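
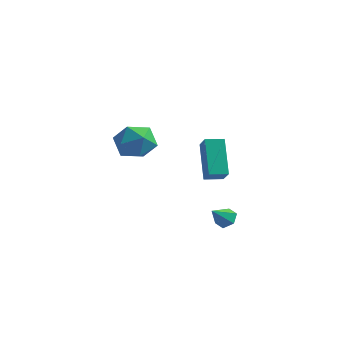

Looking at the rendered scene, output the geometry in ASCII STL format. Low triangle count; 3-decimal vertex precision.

solid 
facet normal -0.568 0.818 -0.090
outer loop
vertex -2.233 4.124 1.184
vertex -3.04 3.523 0.812
vertex -2.948 3.703 1.865
endloop
endfacet
facet normal -0.101 0.890 0.444
outer loop
vertex -2.233 4.124 1.184
vertex -2.948 3.703 1.865
vertex -1.904 3.698 2.112
endloop
endfacet
facet normal 0.556 0.812 0.176
outer loop
vertex -2.233 4.124 1.184
vertex -1.904 3.698 2.112
vertex -1.351 3.514 1.211
endloop
endfacet
facet normal 0.495 0.692 -0.526
outer loop
vertex -2.233 4.124 1.184
vertex -1.351 3.514 1.211
vertex -2.053 3.406 0.408
endloop
endfacet
facet normal -0.200 0.696 -0.690
outer loop
vertex -2.233 4.124 1.184
vertex -2.053 3.406 0.408
vertex -3.04 3.523 0.812
endloop
endfacet
facet normal -0.213 0.359 0.909
outer loop
vertex -1.904 3.698 2.112
vertex -2.948 3.703 1.865
vertex -2.507 2.834 2.312
endloop
endfacet
facet normal -0.969 0.243 0.043
outer loop
vertex -2.948 3.703 1.865
vertex -3.04 3.523 0.812
vertex -3.209 2.726 1.509
endloop
endfacet
facet normal -0.374 0.046 -0.926
outer loop
vertex -3.04 3.523 0.812
vertex -2.053 3.406 0.408
vertex -2.656 2.542 0.608
endloop
endfacet
facet normal 0.750 0.041 -0.661
outer loop
vertex -2.053 3.406 0.408
vertex -1.351 3.514 1.211
vertex -1.612 2.537 0.855
endloop
endfacet
facet normal 0.849 0.234 0.473
outer loop
vertex -1.351 3.514 1.211
vertex -1.904 3.698 2.112
vertex -1.52 2.717 1.908
endloop
endfacet
facet normal -0.495 -0.692 0.526
outer loop
vertex -2.327 2.116 1.536
vertex -2.507 2.834 2.312
vertex -3.209 2.726 1.509
endloop
endfacet
facet normal -0.556 -0.812 -0.176
outer loop
vertex -2.327 2.116 1.536
vertex -3.209 2.726 1.509
vertex -2.656 2.542 0.608
endloop
endfacet
facet normal 0.101 -0.890 -0.444
outer loop
vertex -2.327 2.116 1.536
vertex -2.656 2.542 0.608
vertex -1.612 2.537 0.855
endloop
endfacet
facet normal 0.568 -0.818 0.090
outer loop
vertex -2.327 2.116 1.536
vertex -1.612 2.537 0.855
vertex -1.52 2.717 1.908
endloop
endfacet
facet normal 0.200 -0.696 0.690
outer loop
vertex -2.327 2.116 1.536
vertex -1.52 2.717 1.908
vertex -2.507 2.834 2.312
endloop
endfacet
facet normal -0.750 -0.041 0.661
outer loop
vertex -3.209 2.726 1.509
vertex -2.507 2.834 2.312
vertex -2.948 3.703 1.865
endloop
endfacet
facet normal -0.849 -0.234 -0.473
outer loop
vertex -2.656 2.542 0.608
vertex -3.209 2.726 1.509
vertex -3.04 3.523 0.812
endloop
endfacet
facet normal 0.213 -0.359 -0.909
outer loop
vertex -1.612 2.537 0.855
vertex -2.656 2.542 0.608
vertex -2.053 3.406 0.408
endloop
endfacet
facet normal 0.969 -0.243 -0.043
outer loop
vertex -1.52 2.717 1.908
vertex -1.612 2.537 0.855
vertex -1.351 3.514 1.211
endloop
endfacet
facet normal 0.374 -0.046 0.926
outer loop
vertex -2.507 2.834 2.312
vertex -1.52 2.717 1.908
vertex -1.904 3.698 2.112
endloop
endfacet
facet normal -0.686 -0.725 0.064
outer loop
vertex 3.218 0.742 1.581
vertex 2.401 1.648 3.102
vertex 2.617 1.255 0.952
endloop
endfacet
facet normal 0.420 -0.464 -0.780
outer loop
vertex 3.199 1.872 0.898
vertex 3.218 0.742 1.581
vertex 2.617 1.255 0.952
endloop
endfacet
facet normal -0.685 -0.726 0.064
outer loop
vertex 2.617 1.255 0.952
vertex 2.401 1.648 3.102
vertex 1.799 2.161 2.473
endloop
endfacet
facet normal -0.596 0.507 -0.623
outer loop
vertex 1.799 2.161 2.473
vertex 3.199 1.872 0.898
vertex 2.617 1.255 0.952
endloop
endfacet
facet normal 0.596 -0.508 0.622
outer loop
vertex 3.218 0.742 1.581
vertex 2.983 2.265 3.048
vertex 2.401 1.648 3.102
endloop
endfacet
facet normal 0.419 -0.464 -0.780
outer loop
vertex 3.801 1.359 1.527
vertex 3.218 0.742 1.581
vertex 3.199 1.872 0.898
endloop
endfacet
facet normal 0.595 -0.508 0.623
outer loop
vertex 3.801 1.359 1.527
vertex 2.983 2.265 3.048
vertex 3.218 0.742 1.581
endloop
endfacet
facet normal -0.420 0.464 0.780
outer loop
vertex 2.401 1.648 3.102
vertex 2.983 2.265 3.048
vertex 1.799 2.161 2.473
endloop
endfacet
facet normal -0.595 0.508 -0.622
outer loop
vertex 2.382 2.778 2.419
vertex 3.199 1.872 0.898
vertex 1.799 2.161 2.473
endloop
endfacet
facet normal -0.420 0.465 0.780
outer loop
vertex 1.799 2.161 2.473
vertex 2.983 2.265 3.048
vertex 2.382 2.778 2.419
endloop
endfacet
facet normal 0.685 0.726 -0.064
outer loop
vertex 2.382 2.778 2.419
vertex 3.801 1.359 1.527
vertex 3.199 1.872 0.898
endloop
endfacet
facet normal 0.685 0.725 -0.063
outer loop
vertex 2.983 2.265 3.048
vertex 3.801 1.359 1.527
vertex 2.382 2.778 2.419
endloop
endfacet
facet normal 0.178 0.740 -0.648
outer loop
vertex 3.995 1.485 -1.36
vertex 3.476 1.68 -1.28
vertex 3.896 1.861 -0.958
endloop
endfacet
facet normal 0.810 -0.315 0.494
outer loop
vertex 3.995 1.485 -1.36
vertex 3.896 1.861 -0.958
vertex 3.284 0.88 -0.58
endloop
endfacet
facet normal 0.178 0.740 -0.648
outer loop
vertex 3.896 1.861 -0.958
vertex 3.476 1.68 -1.28
vertex 3.377 2.056 -0.878
endloop
endfacet
facet normal 0.229 0.222 0.948
outer loop
vertex 3.896 1.861 -0.958
vertex 3.377 2.056 -0.878
vertex 3.284 0.88 -0.58
endloop
endfacet
facet normal 0.178 0.740 -0.648
outer loop
vertex 3.377 2.056 -0.878
vertex 3.476 1.68 -1.28
vertex 2.957 1.874 -1.201
endloop
endfacet
facet normal -0.654 0.234 0.719
outer loop
vertex 3.377 2.056 -0.878
vertex 2.957 1.874 -1.201
vertex 3.284 0.88 -0.58
endloop
endfacet
facet normal 0.178 0.740 -0.648
outer loop
vertex 2.957 1.874 -1.201
vertex 3.476 1.68 -1.28
vertex 3.056 1.498 -1.603
endloop
endfacet
facet normal -0.956 -0.291 0.037
outer loop
vertex 2.957 1.874 -1.201
vertex 3.056 1.498 -1.603
vertex 3.284 0.88 -0.58
endloop
endfacet
facet normal 0.178 0.740 -0.649
outer loop
vertex 3.056 1.498 -1.603
vertex 3.476 1.68 -1.28
vertex 3.575 1.303 -1.683
endloop
endfacet
facet normal -0.375 -0.828 -0.417
outer loop
vertex 3.056 1.498 -1.603
vertex 3.575 1.303 -1.683
vertex 3.284 0.88 -0.58
endloop
endfacet
facet normal 0.178 0.740 -0.649
outer loop
vertex 3.575 1.303 -1.683
vertex 3.476 1.68 -1.28
vertex 3.995 1.485 -1.36
endloop
endfacet
facet normal 0.509 -0.840 -0.188
outer loop
vertex 3.575 1.303 -1.683
vertex 3.995 1.485 -1.36
vertex 3.284 0.88 -0.58
endloop
endfacet

endsolid


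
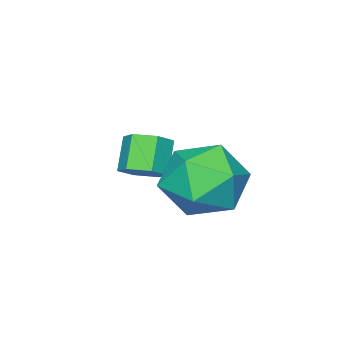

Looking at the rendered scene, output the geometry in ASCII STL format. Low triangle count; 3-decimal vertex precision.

solid 
facet normal -0.957 0.090 -0.275
outer loop
vertex 0.361 -0.462 -2.918
vertex 0.024 -0.969 -1.911
vertex 0.15 0.2 -1.967
endloop
endfacet
facet normal -0.562 0.615 -0.553
outer loop
vertex 0.361 -0.462 -2.918
vertex 0.15 0.2 -1.967
vertex 1.079 0.433 -2.652
endloop
endfacet
facet normal -0.046 0.318 -0.947
outer loop
vertex 0.361 -0.462 -2.918
vertex 1.079 0.433 -2.652
vertex 1.528 -0.592 -3.018
endloop
endfacet
facet normal -0.122 -0.390 -0.913
outer loop
vertex 0.361 -0.462 -2.918
vertex 1.528 -0.592 -3.018
vertex 0.875 -1.459 -2.56
endloop
endfacet
facet normal -0.685 -0.532 -0.497
outer loop
vertex 0.361 -0.462 -2.918
vertex 0.875 -1.459 -2.56
vertex 0.024 -0.969 -1.911
endloop
endfacet
facet normal -0.254 0.967 -0.015
outer loop
vertex 1.079 0.433 -2.652
vertex 0.15 0.2 -1.967
vertex 1.185 0.479 -1.48
endloop
endfacet
facet normal -0.893 0.117 0.434
outer loop
vertex 0.15 0.2 -1.967
vertex 0.024 -0.969 -1.911
vertex 0.532 -0.388 -1.022
endloop
endfacet
facet normal -0.453 -0.888 0.076
outer loop
vertex 0.024 -0.969 -1.911
vertex 0.875 -1.459 -2.56
vertex 0.981 -1.413 -1.388
endloop
endfacet
facet normal 0.458 -0.660 -0.596
outer loop
vertex 0.875 -1.459 -2.56
vertex 1.528 -0.592 -3.018
vertex 1.91 -1.18 -2.073
endloop
endfacet
facet normal 0.582 0.487 -0.651
outer loop
vertex 1.528 -0.592 -3.018
vertex 1.079 0.433 -2.652
vertex 2.036 -0.011 -2.129
endloop
endfacet
facet normal 0.122 0.390 0.913
outer loop
vertex 1.699 -0.518 -1.122
vertex 1.185 0.479 -1.48
vertex 0.532 -0.388 -1.022
endloop
endfacet
facet normal 0.046 -0.318 0.947
outer loop
vertex 1.699 -0.518 -1.122
vertex 0.532 -0.388 -1.022
vertex 0.981 -1.413 -1.388
endloop
endfacet
facet normal 0.562 -0.615 0.553
outer loop
vertex 1.699 -0.518 -1.122
vertex 0.981 -1.413 -1.388
vertex 1.91 -1.18 -2.073
endloop
endfacet
facet normal 0.957 -0.090 0.275
outer loop
vertex 1.699 -0.518 -1.122
vertex 1.91 -1.18 -2.073
vertex 2.036 -0.011 -2.129
endloop
endfacet
facet normal 0.685 0.532 0.497
outer loop
vertex 1.699 -0.518 -1.122
vertex 2.036 -0.011 -2.129
vertex 1.185 0.479 -1.48
endloop
endfacet
facet normal -0.458 0.660 0.596
outer loop
vertex 0.532 -0.388 -1.022
vertex 1.185 0.479 -1.48
vertex 0.15 0.2 -1.967
endloop
endfacet
facet normal -0.582 -0.487 0.651
outer loop
vertex 0.981 -1.413 -1.388
vertex 0.532 -0.388 -1.022
vertex 0.024 -0.969 -1.911
endloop
endfacet
facet normal 0.254 -0.967 0.015
outer loop
vertex 1.91 -1.18 -2.073
vertex 0.981 -1.413 -1.388
vertex 0.875 -1.459 -2.56
endloop
endfacet
facet normal 0.893 -0.117 -0.434
outer loop
vertex 2.036 -0.011 -2.129
vertex 1.91 -1.18 -2.073
vertex 1.528 -0.592 -3.018
endloop
endfacet
facet normal 0.453 0.888 -0.076
outer loop
vertex 1.185 0.479 -1.48
vertex 2.036 -0.011 -2.129
vertex 1.079 0.433 -2.652
endloop
endfacet
facet normal 0.547 0.280 -0.789
outer loop
vertex 1.232 -2.692 -2.317
vertex 0.706 -2.619 -2.656
vertex 0.937 -2.136 -2.324
endloop
endfacet
facet normal 0.693 0.376 0.615
outer loop
vertex 1.232 -2.692 -2.317
vertex 0.937 -2.136 -2.324
vertex 0.64 -2.995 -1.465
endloop
endfacet
facet normal 0.694 0.375 0.615
outer loop
vertex 0.64 -2.995 -1.465
vertex 0.937 -2.136 -2.324
vertex 0.345 -2.438 -1.472
endloop
endfacet
facet normal -0.548 -0.280 0.788
outer loop
vertex 0.64 -2.995 -1.465
vertex 0.345 -2.438 -1.472
vertex 0.114 -2.921 -1.804
endloop
endfacet
facet normal 0.548 0.280 -0.788
outer loop
vertex 0.937 -2.136 -2.324
vertex 0.706 -2.619 -2.656
vertex 0.411 -2.062 -2.663
endloop
endfacet
facet normal -0.058 0.953 0.298
outer loop
vertex 0.937 -2.136 -2.324
vertex 0.411 -2.062 -2.663
vertex 0.345 -2.438 -1.472
endloop
endfacet
facet normal -0.060 0.953 0.298
outer loop
vertex 0.345 -2.438 -1.472
vertex 0.411 -2.062 -2.663
vertex -0.18 -2.365 -1.811
endloop
endfacet
facet normal -0.548 -0.280 0.788
outer loop
vertex 0.345 -2.438 -1.472
vertex -0.18 -2.365 -1.811
vertex 0.114 -2.921 -1.804
endloop
endfacet
facet normal 0.548 0.280 -0.788
outer loop
vertex 0.411 -2.062 -2.663
vertex 0.706 -2.619 -2.656
vertex 0.18 -2.545 -2.995
endloop
endfacet
facet normal -0.752 0.578 -0.317
outer loop
vertex 0.411 -2.062 -2.663
vertex 0.18 -2.545 -2.995
vertex -0.18 -2.365 -1.811
endloop
endfacet
facet normal -0.752 0.579 -0.317
outer loop
vertex -0.18 -2.365 -1.811
vertex 0.18 -2.545 -2.995
vertex -0.412 -2.848 -2.143
endloop
endfacet
facet normal -0.547 -0.279 0.789
outer loop
vertex -0.18 -2.365 -1.811
vertex -0.412 -2.848 -2.143
vertex 0.114 -2.921 -1.804
endloop
endfacet
facet normal 0.548 0.280 -0.788
outer loop
vertex 0.18 -2.545 -2.995
vertex 0.706 -2.619 -2.656
vertex 0.475 -3.102 -2.988
endloop
endfacet
facet normal -0.693 -0.375 -0.615
outer loop
vertex 0.18 -2.545 -2.995
vertex 0.475 -3.102 -2.988
vertex -0.412 -2.848 -2.143
endloop
endfacet
facet normal -0.693 -0.376 -0.615
outer loop
vertex -0.412 -2.848 -2.143
vertex 0.475 -3.102 -2.988
vertex -0.117 -3.404 -2.136
endloop
endfacet
facet normal -0.547 -0.280 0.789
outer loop
vertex -0.412 -2.848 -2.143
vertex -0.117 -3.404 -2.136
vertex 0.114 -2.921 -1.804
endloop
endfacet
facet normal 0.548 0.280 -0.788
outer loop
vertex 0.475 -3.102 -2.988
vertex 0.706 -2.619 -2.656
vertex 1.0 -3.175 -2.649
endloop
endfacet
facet normal 0.059 -0.953 -0.297
outer loop
vertex 0.475 -3.102 -2.988
vertex 1.0 -3.175 -2.649
vertex -0.117 -3.404 -2.136
endloop
endfacet
facet normal 0.058 -0.953 -0.298
outer loop
vertex -0.117 -3.404 -2.136
vertex 1.0 -3.175 -2.649
vertex 0.409 -3.478 -1.797
endloop
endfacet
facet normal -0.548 -0.280 0.788
outer loop
vertex -0.117 -3.404 -2.136
vertex 0.409 -3.478 -1.797
vertex 0.114 -2.921 -1.804
endloop
endfacet
facet normal 0.547 0.279 -0.789
outer loop
vertex 1.0 -3.175 -2.649
vertex 0.706 -2.619 -2.656
vertex 1.232 -2.692 -2.317
endloop
endfacet
facet normal 0.752 -0.578 0.316
outer loop
vertex 1.0 -3.175 -2.649
vertex 1.232 -2.692 -2.317
vertex 0.409 -3.478 -1.797
endloop
endfacet
facet normal 0.752 -0.578 0.317
outer loop
vertex 0.409 -3.478 -1.797
vertex 1.232 -2.692 -2.317
vertex 0.64 -2.995 -1.465
endloop
endfacet
facet normal -0.548 -0.280 0.788
outer loop
vertex 0.409 -3.478 -1.797
vertex 0.64 -2.995 -1.465
vertex 0.114 -2.921 -1.804
endloop
endfacet

endsolid


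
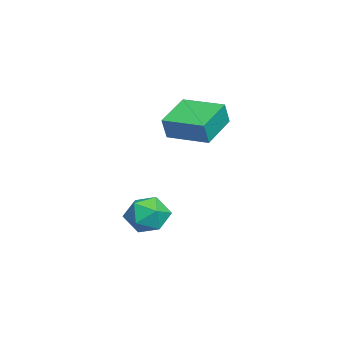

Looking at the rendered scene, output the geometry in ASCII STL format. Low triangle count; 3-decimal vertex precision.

solid 
facet normal -0.837 0.402 0.370
outer loop
vertex -3.519 2.431 3.378
vertex -2.573 4.395 3.384
vertex -3.934 2.635 2.217
endloop
endfacet
facet normal -0.435 -0.901 -0.003
outer loop
vertex -2.167 1.785 1.436
vertex -3.519 2.431 3.378
vertex -3.934 2.635 2.217
endloop
endfacet
facet normal -0.837 0.402 0.370
outer loop
vertex -3.934 2.635 2.217
vertex -2.573 4.395 3.384
vertex -2.988 4.598 2.223
endloop
endfacet
facet normal -0.332 0.163 -0.929
outer loop
vertex -2.988 4.598 2.223
vertex -2.167 1.785 1.436
vertex -3.934 2.635 2.217
endloop
endfacet
facet normal 0.332 -0.163 0.929
outer loop
vertex -3.519 2.431 3.378
vertex -0.806 3.545 2.603
vertex -2.573 4.395 3.384
endloop
endfacet
facet normal -0.434 -0.901 -0.002
outer loop
vertex -1.752 1.582 2.597
vertex -3.519 2.431 3.378
vertex -2.167 1.785 1.436
endloop
endfacet
facet normal 0.332 -0.163 0.929
outer loop
vertex -1.752 1.582 2.597
vertex -0.806 3.545 2.603
vertex -3.519 2.431 3.378
endloop
endfacet
facet normal 0.434 0.901 0.002
outer loop
vertex -2.573 4.395 3.384
vertex -0.806 3.545 2.603
vertex -2.988 4.598 2.223
endloop
endfacet
facet normal -0.332 0.163 -0.929
outer loop
vertex -1.221 3.749 1.442
vertex -2.167 1.785 1.436
vertex -2.988 4.598 2.223
endloop
endfacet
facet normal 0.434 0.901 0.003
outer loop
vertex -2.988 4.598 2.223
vertex -0.806 3.545 2.603
vertex -1.221 3.749 1.442
endloop
endfacet
facet normal 0.838 -0.402 -0.370
outer loop
vertex -1.221 3.749 1.442
vertex -1.752 1.582 2.597
vertex -2.167 1.785 1.436
endloop
endfacet
facet normal 0.837 -0.402 -0.370
outer loop
vertex -0.806 3.545 2.603
vertex -1.752 1.582 2.597
vertex -1.221 3.749 1.442
endloop
endfacet
facet normal -0.505 0.722 0.473
outer loop
vertex -2.607 1.356 -3.109
vertex -1.819 1.325 -2.221
vertex -1.645 2.052 -3.144
endloop
endfacet
facet normal -0.576 0.784 -0.234
outer loop
vertex -2.607 1.356 -3.109
vertex -1.645 2.052 -3.144
vertex -2.009 1.492 -4.126
endloop
endfacet
facet normal -0.859 0.177 -0.481
outer loop
vertex -2.607 1.356 -3.109
vertex -2.009 1.492 -4.126
vertex -2.407 0.419 -3.811
endloop
endfacet
facet normal -0.963 -0.260 0.073
outer loop
vertex -2.607 1.356 -3.109
vertex -2.407 0.419 -3.811
vertex -2.29 0.315 -2.633
endloop
endfacet
facet normal -0.744 0.077 0.663
outer loop
vertex -2.607 1.356 -3.109
vertex -2.29 0.315 -2.633
vertex -1.819 1.325 -2.221
endloop
endfacet
facet normal 0.076 0.854 -0.515
outer loop
vertex -2.009 1.492 -4.126
vertex -1.645 2.052 -3.144
vertex -0.85 1.545 -3.867
endloop
endfacet
facet normal 0.191 0.753 0.629
outer loop
vertex -1.645 2.052 -3.144
vertex -1.819 1.325 -2.221
vertex -0.733 1.441 -2.689
endloop
endfacet
facet normal -0.196 -0.291 0.937
outer loop
vertex -1.819 1.325 -2.221
vertex -2.29 0.315 -2.633
vertex -1.131 0.368 -2.374
endloop
endfacet
facet normal -0.550 -0.835 -0.019
outer loop
vertex -2.29 0.315 -2.633
vertex -2.407 0.419 -3.811
vertex -1.495 -0.192 -3.356
endloop
endfacet
facet normal -0.381 -0.128 -0.916
outer loop
vertex -2.407 0.419 -3.811
vertex -2.009 1.492 -4.126
vertex -1.321 0.535 -4.279
endloop
endfacet
facet normal 0.963 0.260 -0.073
outer loop
vertex -0.533 0.504 -3.391
vertex -0.85 1.545 -3.867
vertex -0.733 1.441 -2.689
endloop
endfacet
facet normal 0.859 -0.177 0.481
outer loop
vertex -0.533 0.504 -3.391
vertex -0.733 1.441 -2.689
vertex -1.131 0.368 -2.374
endloop
endfacet
facet normal 0.576 -0.784 0.234
outer loop
vertex -0.533 0.504 -3.391
vertex -1.131 0.368 -2.374
vertex -1.495 -0.192 -3.356
endloop
endfacet
facet normal 0.505 -0.722 -0.473
outer loop
vertex -0.533 0.504 -3.391
vertex -1.495 -0.192 -3.356
vertex -1.321 0.535 -4.279
endloop
endfacet
facet normal 0.744 -0.077 -0.663
outer loop
vertex -0.533 0.504 -3.391
vertex -1.321 0.535 -4.279
vertex -0.85 1.545 -3.867
endloop
endfacet
facet normal 0.550 0.835 0.019
outer loop
vertex -0.733 1.441 -2.689
vertex -0.85 1.545 -3.867
vertex -1.645 2.052 -3.144
endloop
endfacet
facet normal 0.381 0.128 0.916
outer loop
vertex -1.131 0.368 -2.374
vertex -0.733 1.441 -2.689
vertex -1.819 1.325 -2.221
endloop
endfacet
facet normal -0.076 -0.854 0.515
outer loop
vertex -1.495 -0.192 -3.356
vertex -1.131 0.368 -2.374
vertex -2.29 0.315 -2.633
endloop
endfacet
facet normal -0.191 -0.753 -0.629
outer loop
vertex -1.321 0.535 -4.279
vertex -1.495 -0.192 -3.356
vertex -2.407 0.419 -3.811
endloop
endfacet
facet normal 0.196 0.291 -0.937
outer loop
vertex -0.85 1.545 -3.867
vertex -1.321 0.535 -4.279
vertex -2.009 1.492 -4.126
endloop
endfacet

endsolid


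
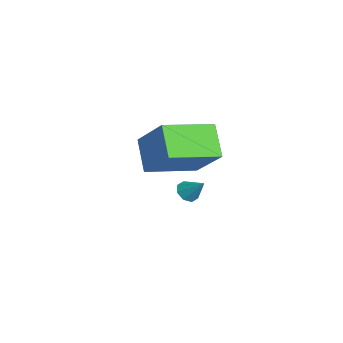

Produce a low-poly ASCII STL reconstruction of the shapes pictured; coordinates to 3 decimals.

solid 
facet normal -0.552 -0.453 -0.700
outer loop
vertex -3.557 1.516 -3.472
vertex -3.95 1.454 -3.122
vertex -3.815 1.829 -3.471
endloop
endfacet
facet normal 0.719 0.593 -0.363
outer loop
vertex -3.557 1.516 -3.472
vertex -3.815 1.829 -3.471
vertex -3.35 1.946 -2.358
endloop
endfacet
facet normal -0.551 -0.453 -0.700
outer loop
vertex -3.815 1.829 -3.471
vertex -3.95 1.454 -3.122
vertex -4.152 1.922 -3.266
endloop
endfacet
facet normal 0.164 0.972 -0.171
outer loop
vertex -3.815 1.829 -3.471
vertex -4.152 1.922 -3.266
vertex -3.35 1.946 -2.358
endloop
endfacet
facet normal -0.550 -0.453 -0.701
outer loop
vertex -4.152 1.922 -3.266
vertex -3.95 1.454 -3.122
vertex -4.371 1.741 -2.977
endloop
endfacet
facet normal -0.354 0.890 0.289
outer loop
vertex -4.152 1.922 -3.266
vertex -4.371 1.741 -2.977
vertex -3.35 1.946 -2.358
endloop
endfacet
facet normal -0.550 -0.452 -0.702
outer loop
vertex -4.371 1.741 -2.977
vertex -3.95 1.454 -3.122
vertex -4.344 1.391 -2.773
endloop
endfacet
facet normal -0.533 0.395 0.748
outer loop
vertex -4.371 1.741 -2.977
vertex -4.344 1.391 -2.773
vertex -3.35 1.946 -2.358
endloop
endfacet
facet normal -0.550 -0.451 -0.703
outer loop
vertex -4.344 1.391 -2.773
vertex -3.95 1.454 -3.122
vertex -4.086 1.078 -2.774
endloop
endfacet
facet normal -0.267 -0.223 0.938
outer loop
vertex -4.344 1.391 -2.773
vertex -4.086 1.078 -2.774
vertex -3.35 1.946 -2.358
endloop
endfacet
facet normal -0.550 -0.451 -0.703
outer loop
vertex -4.086 1.078 -2.774
vertex -3.95 1.454 -3.122
vertex -3.748 0.985 -2.979
endloop
endfacet
facet normal 0.287 -0.601 0.746
outer loop
vertex -4.086 1.078 -2.774
vertex -3.748 0.985 -2.979
vertex -3.35 1.946 -2.358
endloop
endfacet
facet normal -0.551 -0.451 -0.702
outer loop
vertex -3.748 0.985 -2.979
vertex -3.95 1.454 -3.122
vertex -3.529 1.167 -3.268
endloop
endfacet
facet normal 0.806 -0.518 0.285
outer loop
vertex -3.748 0.985 -2.979
vertex -3.529 1.167 -3.268
vertex -3.35 1.946 -2.358
endloop
endfacet
facet normal -0.552 -0.453 -0.700
outer loop
vertex -3.529 1.167 -3.268
vertex -3.95 1.454 -3.122
vertex -3.557 1.516 -3.472
endloop
endfacet
facet normal 0.984 -0.023 -0.174
outer loop
vertex -3.529 1.167 -3.268
vertex -3.557 1.516 -3.472
vertex -3.35 1.946 -2.358
endloop
endfacet
facet normal -0.652 -0.280 -0.704
outer loop
vertex -2.032 -0.93 1.249
vertex -2.413 1.133 0.781
vertex -0.904 -0.957 0.215
endloop
endfacet
facet normal 0.177 -0.960 0.218
outer loop
vertex 0.453 -0.373 1.679
vertex -2.032 -0.93 1.249
vertex -0.904 -0.957 0.215
endloop
endfacet
facet normal -0.653 -0.281 -0.704
outer loop
vertex -0.904 -0.957 0.215
vertex -2.413 1.133 0.781
vertex -1.286 1.107 -0.254
endloop
endfacet
facet normal 0.737 -0.017 -0.676
outer loop
vertex -1.286 1.107 -0.254
vertex 0.453 -0.373 1.679
vertex -0.904 -0.957 0.215
endloop
endfacet
facet normal -0.737 0.017 0.676
outer loop
vertex -2.032 -0.93 1.249
vertex -1.056 1.717 2.245
vertex -2.413 1.133 0.781
endloop
endfacet
facet normal 0.178 -0.960 0.217
outer loop
vertex -0.674 -0.347 2.714
vertex -2.032 -0.93 1.249
vertex 0.453 -0.373 1.679
endloop
endfacet
facet normal -0.737 0.017 0.676
outer loop
vertex -0.674 -0.347 2.714
vertex -1.056 1.717 2.245
vertex -2.032 -0.93 1.249
endloop
endfacet
facet normal -0.178 0.960 -0.218
outer loop
vertex -2.413 1.133 0.781
vertex -1.056 1.717 2.245
vertex -1.286 1.107 -0.254
endloop
endfacet
facet normal 0.737 -0.017 -0.676
outer loop
vertex 0.072 1.69 1.211
vertex 0.453 -0.373 1.679
vertex -1.286 1.107 -0.254
endloop
endfacet
facet normal -0.177 0.960 -0.218
outer loop
vertex -1.286 1.107 -0.254
vertex -1.056 1.717 2.245
vertex 0.072 1.69 1.211
endloop
endfacet
facet normal 0.653 0.280 0.704
outer loop
vertex 0.072 1.69 1.211
vertex -0.674 -0.347 2.714
vertex 0.453 -0.373 1.679
endloop
endfacet
facet normal 0.652 0.281 0.704
outer loop
vertex -1.056 1.717 2.245
vertex -0.674 -0.347 2.714
vertex 0.072 1.69 1.211
endloop
endfacet

endsolid


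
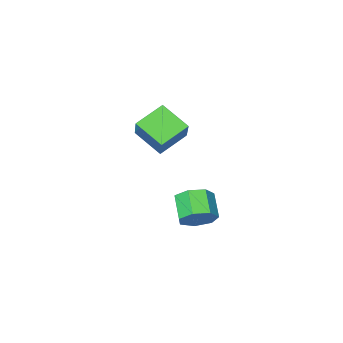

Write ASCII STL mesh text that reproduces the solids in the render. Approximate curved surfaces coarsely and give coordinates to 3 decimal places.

solid 
facet normal 0.343 0.733 -0.588
outer loop
vertex 2.221 -2.021 -1.955
vertex 1.526 -1.833 -2.126
vertex 1.948 -1.585 -1.571
endloop
endfacet
facet normal 0.837 0.045 0.545
outer loop
vertex 2.221 -2.021 -1.955
vertex 1.948 -1.585 -1.571
vertex 1.829 -2.856 -1.284
endloop
endfacet
facet normal 0.838 0.044 0.543
outer loop
vertex 1.829 -2.856 -1.284
vertex 1.948 -1.585 -1.571
vertex 1.557 -2.419 -0.9
endloop
endfacet
facet normal -0.343 -0.731 0.589
outer loop
vertex 1.829 -2.856 -1.284
vertex 1.557 -2.419 -0.9
vertex 1.134 -2.667 -1.454
endloop
endfacet
facet normal 0.344 0.732 -0.588
outer loop
vertex 1.948 -1.585 -1.571
vertex 1.526 -1.833 -2.126
vertex 1.357 -1.335 -1.605
endloop
endfacet
facet normal 0.190 0.560 0.807
outer loop
vertex 1.948 -1.585 -1.571
vertex 1.357 -1.335 -1.605
vertex 1.557 -2.419 -0.9
endloop
endfacet
facet normal 0.190 0.560 0.807
outer loop
vertex 1.557 -2.419 -0.9
vertex 1.357 -1.335 -1.605
vertex 0.966 -2.169 -0.934
endloop
endfacet
facet normal -0.343 -0.731 0.589
outer loop
vertex 1.557 -2.419 -0.9
vertex 0.966 -2.169 -0.934
vertex 1.134 -2.667 -1.454
endloop
endfacet
facet normal 0.344 0.732 -0.588
outer loop
vertex 1.357 -1.335 -1.605
vertex 1.526 -1.833 -2.126
vertex 0.894 -1.46 -2.031
endloop
endfacet
facet normal -0.601 0.653 0.461
outer loop
vertex 1.357 -1.335 -1.605
vertex 0.894 -1.46 -2.031
vertex 0.966 -2.169 -0.934
endloop
endfacet
facet normal -0.600 0.653 0.462
outer loop
vertex 0.966 -2.169 -0.934
vertex 0.894 -1.46 -2.031
vertex 0.502 -2.294 -1.36
endloop
endfacet
facet normal -0.344 -0.731 0.589
outer loop
vertex 0.966 -2.169 -0.934
vertex 0.502 -2.294 -1.36
vertex 1.134 -2.667 -1.454
endloop
endfacet
facet normal 0.343 0.731 -0.589
outer loop
vertex 0.894 -1.46 -2.031
vertex 1.526 -1.833 -2.126
vertex 0.906 -1.866 -2.528
endloop
endfacet
facet normal -0.939 0.255 -0.231
outer loop
vertex 0.894 -1.46 -2.031
vertex 0.906 -1.866 -2.528
vertex 0.502 -2.294 -1.36
endloop
endfacet
facet normal -0.939 0.255 -0.231
outer loop
vertex 0.502 -2.294 -1.36
vertex 0.906 -1.866 -2.528
vertex 0.514 -2.7 -1.857
endloop
endfacet
facet normal -0.344 -0.731 0.589
outer loop
vertex 0.502 -2.294 -1.36
vertex 0.514 -2.7 -1.857
vertex 1.134 -2.667 -1.454
endloop
endfacet
facet normal 0.343 0.731 -0.589
outer loop
vertex 0.906 -1.866 -2.528
vertex 1.526 -1.833 -2.126
vertex 1.385 -2.247 -2.722
endloop
endfacet
facet normal -0.570 -0.335 -0.750
outer loop
vertex 0.906 -1.866 -2.528
vertex 1.385 -2.247 -2.722
vertex 0.514 -2.7 -1.857
endloop
endfacet
facet normal -0.570 -0.335 -0.750
outer loop
vertex 0.514 -2.7 -1.857
vertex 1.385 -2.247 -2.722
vertex 0.993 -3.081 -2.051
endloop
endfacet
facet normal -0.344 -0.732 0.589
outer loop
vertex 0.514 -2.7 -1.857
vertex 0.993 -3.081 -2.051
vertex 1.134 -2.667 -1.454
endloop
endfacet
facet normal 0.343 0.731 -0.589
outer loop
vertex 1.385 -2.247 -2.722
vertex 1.526 -1.833 -2.126
vertex 1.97 -2.316 -2.467
endloop
endfacet
facet normal 0.227 -0.673 -0.704
outer loop
vertex 1.385 -2.247 -2.722
vertex 1.97 -2.316 -2.467
vertex 0.993 -3.081 -2.051
endloop
endfacet
facet normal 0.227 -0.673 -0.704
outer loop
vertex 0.993 -3.081 -2.051
vertex 1.97 -2.316 -2.467
vertex 1.579 -3.15 -1.796
endloop
endfacet
facet normal -0.342 -0.732 0.589
outer loop
vertex 0.993 -3.081 -2.051
vertex 1.579 -3.15 -1.796
vertex 1.134 -2.667 -1.454
endloop
endfacet
facet normal 0.343 0.731 -0.589
outer loop
vertex 1.97 -2.316 -2.467
vertex 1.526 -1.833 -2.126
vertex 2.221 -2.021 -1.955
endloop
endfacet
facet normal 0.854 -0.504 -0.128
outer loop
vertex 1.97 -2.316 -2.467
vertex 2.221 -2.021 -1.955
vertex 1.579 -3.15 -1.796
endloop
endfacet
facet normal 0.854 -0.504 -0.128
outer loop
vertex 1.579 -3.15 -1.796
vertex 2.221 -2.021 -1.955
vertex 1.829 -2.856 -1.284
endloop
endfacet
facet normal -0.343 -0.732 0.588
outer loop
vertex 1.579 -3.15 -1.796
vertex 1.829 -2.856 -1.284
vertex 1.134 -2.667 -1.454
endloop
endfacet
facet normal -0.883 0.012 0.468
outer loop
vertex 2.037 -3.281 3.174
vertex 1.672 -2.234 2.458
vertex 1.485 -4.17 2.156
endloop
endfacet
facet normal 0.276 -0.793 0.543
outer loop
vertex 2.608 -4.186 1.562
vertex 2.037 -3.281 3.174
vertex 1.485 -4.17 2.156
endloop
endfacet
facet normal -0.884 0.012 0.468
outer loop
vertex 1.485 -4.17 2.156
vertex 1.672 -2.234 2.458
vertex 1.121 -3.123 1.44
endloop
endfacet
facet normal -0.378 -0.609 -0.698
outer loop
vertex 1.121 -3.123 1.44
vertex 2.608 -4.186 1.562
vertex 1.485 -4.17 2.156
endloop
endfacet
facet normal 0.378 0.609 0.698
outer loop
vertex 2.037 -3.281 3.174
vertex 2.795 -2.25 1.864
vertex 1.672 -2.234 2.458
endloop
endfacet
facet normal 0.276 -0.793 0.543
outer loop
vertex 3.159 -3.297 2.58
vertex 2.037 -3.281 3.174
vertex 2.608 -4.186 1.562
endloop
endfacet
facet normal 0.378 0.609 0.698
outer loop
vertex 3.159 -3.297 2.58
vertex 2.795 -2.25 1.864
vertex 2.037 -3.281 3.174
endloop
endfacet
facet normal -0.276 0.793 -0.543
outer loop
vertex 1.672 -2.234 2.458
vertex 2.795 -2.25 1.864
vertex 1.121 -3.123 1.44
endloop
endfacet
facet normal -0.378 -0.609 -0.698
outer loop
vertex 2.243 -3.139 0.846
vertex 2.608 -4.186 1.562
vertex 1.121 -3.123 1.44
endloop
endfacet
facet normal -0.276 0.793 -0.543
outer loop
vertex 1.121 -3.123 1.44
vertex 2.795 -2.25 1.864
vertex 2.243 -3.139 0.846
endloop
endfacet
facet normal 0.884 -0.012 -0.468
outer loop
vertex 2.243 -3.139 0.846
vertex 3.159 -3.297 2.58
vertex 2.608 -4.186 1.562
endloop
endfacet
facet normal 0.884 -0.013 -0.468
outer loop
vertex 2.795 -2.25 1.864
vertex 3.159 -3.297 2.58
vertex 2.243 -3.139 0.846
endloop
endfacet

endsolid


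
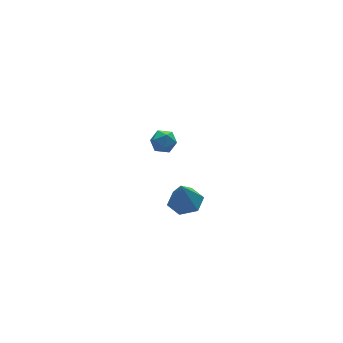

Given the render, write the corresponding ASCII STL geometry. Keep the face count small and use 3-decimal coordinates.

solid 
facet normal -0.333 0.153 0.930
outer loop
vertex 1.645 -0.621 3.975
vertex 1.147 -1.109 3.877
vertex 1.776 -1.295 4.133
endloop
endfacet
facet normal 0.367 0.279 0.887
outer loop
vertex 1.645 -0.621 3.975
vertex 1.776 -1.295 4.133
vertex 2.267 -0.908 3.808
endloop
endfacet
facet normal 0.470 0.788 0.397
outer loop
vertex 1.645 -0.621 3.975
vertex 2.267 -0.908 3.808
vertex 1.941 -0.483 3.351
endloop
endfacet
facet normal -0.166 0.977 0.137
outer loop
vertex 1.645 -0.621 3.975
vertex 1.941 -0.483 3.351
vertex 1.248 -0.607 3.394
endloop
endfacet
facet normal -0.664 0.584 0.468
outer loop
vertex 1.645 -0.621 3.975
vertex 1.248 -0.607 3.394
vertex 1.147 -1.109 3.877
endloop
endfacet
facet normal 0.685 -0.318 0.656
outer loop
vertex 2.267 -0.908 3.808
vertex 1.776 -1.295 4.133
vertex 2.152 -1.573 3.606
endloop
endfacet
facet normal -0.449 -0.520 0.726
outer loop
vertex 1.776 -1.295 4.133
vertex 1.147 -1.109 3.877
vertex 1.459 -1.697 3.649
endloop
endfacet
facet normal -0.984 0.177 -0.022
outer loop
vertex 1.147 -1.109 3.877
vertex 1.248 -0.607 3.394
vertex 1.133 -1.272 3.192
endloop
endfacet
facet normal -0.180 0.811 -0.556
outer loop
vertex 1.248 -0.607 3.394
vertex 1.941 -0.483 3.351
vertex 1.624 -0.885 2.867
endloop
endfacet
facet normal 0.852 0.505 -0.138
outer loop
vertex 1.941 -0.483 3.351
vertex 2.267 -0.908 3.808
vertex 2.253 -1.071 3.123
endloop
endfacet
facet normal 0.166 -0.977 -0.137
outer loop
vertex 1.755 -1.559 3.025
vertex 2.152 -1.573 3.606
vertex 1.459 -1.697 3.649
endloop
endfacet
facet normal -0.470 -0.788 -0.397
outer loop
vertex 1.755 -1.559 3.025
vertex 1.459 -1.697 3.649
vertex 1.133 -1.272 3.192
endloop
endfacet
facet normal -0.367 -0.279 -0.887
outer loop
vertex 1.755 -1.559 3.025
vertex 1.133 -1.272 3.192
vertex 1.624 -0.885 2.867
endloop
endfacet
facet normal 0.333 -0.153 -0.930
outer loop
vertex 1.755 -1.559 3.025
vertex 1.624 -0.885 2.867
vertex 2.253 -1.071 3.123
endloop
endfacet
facet normal 0.664 -0.584 -0.468
outer loop
vertex 1.755 -1.559 3.025
vertex 2.253 -1.071 3.123
vertex 2.152 -1.573 3.606
endloop
endfacet
facet normal 0.180 -0.811 0.556
outer loop
vertex 1.459 -1.697 3.649
vertex 2.152 -1.573 3.606
vertex 1.776 -1.295 4.133
endloop
endfacet
facet normal -0.852 -0.505 0.138
outer loop
vertex 1.133 -1.272 3.192
vertex 1.459 -1.697 3.649
vertex 1.147 -1.109 3.877
endloop
endfacet
facet normal -0.685 0.318 -0.656
outer loop
vertex 1.624 -0.885 2.867
vertex 1.133 -1.272 3.192
vertex 1.248 -0.607 3.394
endloop
endfacet
facet normal 0.449 0.520 -0.726
outer loop
vertex 2.253 -1.071 3.123
vertex 1.624 -0.885 2.867
vertex 1.941 -0.483 3.351
endloop
endfacet
facet normal 0.984 -0.177 0.022
outer loop
vertex 2.152 -1.573 3.606
vertex 2.253 -1.071 3.123
vertex 2.267 -0.908 3.808
endloop
endfacet
facet normal 0.213 0.095 -0.972
outer loop
vertex 4.491 1.124 -3.58
vertex 3.798 0.509 -3.792
vertex 3.609 1.439 -3.743
endloop
endfacet
facet normal 0.180 0.800 0.572
outer loop
vertex 4.491 1.124 -3.58
vertex 3.609 1.439 -3.743
vertex 3.442 0.351 -2.168
endloop
endfacet
facet normal 0.214 0.095 -0.972
outer loop
vertex 3.609 1.439 -3.743
vertex 3.798 0.509 -3.792
vertex 2.917 0.824 -3.955
endloop
endfacet
facet normal -0.678 0.636 0.368
outer loop
vertex 3.609 1.439 -3.743
vertex 2.917 0.824 -3.955
vertex 3.442 0.351 -2.168
endloop
endfacet
facet normal 0.214 0.095 -0.972
outer loop
vertex 2.917 0.824 -3.955
vertex 3.798 0.509 -3.792
vertex 3.106 -0.106 -4.004
endloop
endfacet
facet normal -0.952 -0.205 0.225
outer loop
vertex 2.917 0.824 -3.955
vertex 3.106 -0.106 -4.004
vertex 3.442 0.351 -2.168
endloop
endfacet
facet normal 0.214 0.095 -0.972
outer loop
vertex 3.106 -0.106 -4.004
vertex 3.798 0.509 -3.792
vertex 3.987 -0.421 -3.841
endloop
endfacet
facet normal -0.369 -0.884 0.288
outer loop
vertex 3.106 -0.106 -4.004
vertex 3.987 -0.421 -3.841
vertex 3.442 0.351 -2.168
endloop
endfacet
facet normal 0.213 0.095 -0.972
outer loop
vertex 3.987 -0.421 -3.841
vertex 3.798 0.509 -3.792
vertex 4.68 0.194 -3.629
endloop
endfacet
facet normal 0.489 -0.720 0.492
outer loop
vertex 3.987 -0.421 -3.841
vertex 4.68 0.194 -3.629
vertex 3.442 0.351 -2.168
endloop
endfacet
facet normal 0.213 0.095 -0.972
outer loop
vertex 4.68 0.194 -3.629
vertex 3.798 0.509 -3.792
vertex 4.491 1.124 -3.58
endloop
endfacet
facet normal 0.764 0.122 0.634
outer loop
vertex 4.68 0.194 -3.629
vertex 4.491 1.124 -3.58
vertex 3.442 0.351 -2.168
endloop
endfacet

endsolid


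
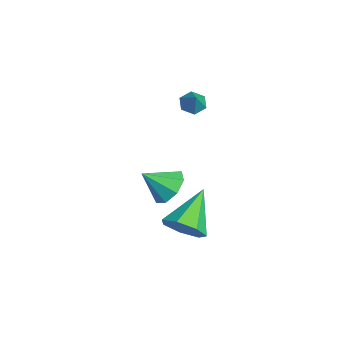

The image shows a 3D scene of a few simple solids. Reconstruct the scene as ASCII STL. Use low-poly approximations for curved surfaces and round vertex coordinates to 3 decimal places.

solid 
facet normal -0.639 0.026 -0.769
outer loop
vertex -2.018 0.692 -0.659
vertex -2.463 0.724 -0.288
vertex -2.211 1.209 -0.481
endloop
endfacet
facet normal 0.905 0.393 -0.160
outer loop
vertex -2.018 0.692 -0.659
vertex -2.211 1.209 -0.481
vertex -1.817 0.696 0.488
endloop
endfacet
facet normal -0.640 0.027 -0.768
outer loop
vertex -2.211 1.209 -0.481
vertex -2.463 0.724 -0.288
vertex -2.655 1.241 -0.11
endloop
endfacet
facet normal 0.338 0.882 0.329
outer loop
vertex -2.211 1.209 -0.481
vertex -2.655 1.241 -0.11
vertex -1.817 0.696 0.488
endloop
endfacet
facet normal -0.639 0.027 -0.769
outer loop
vertex -2.655 1.241 -0.11
vertex -2.463 0.724 -0.288
vertex -2.908 0.755 0.083
endloop
endfacet
facet normal -0.283 0.478 0.832
outer loop
vertex -2.655 1.241 -0.11
vertex -2.908 0.755 0.083
vertex -1.817 0.696 0.488
endloop
endfacet
facet normal -0.639 0.028 -0.769
outer loop
vertex -2.908 0.755 0.083
vertex -2.463 0.724 -0.288
vertex -2.715 0.238 -0.096
endloop
endfacet
facet normal -0.336 -0.418 0.844
outer loop
vertex -2.908 0.755 0.083
vertex -2.715 0.238 -0.096
vertex -1.817 0.696 0.488
endloop
endfacet
facet normal -0.639 0.028 -0.769
outer loop
vertex -2.715 0.238 -0.096
vertex -2.463 0.724 -0.288
vertex -2.27 0.207 -0.467
endloop
endfacet
facet normal 0.232 -0.906 0.354
outer loop
vertex -2.715 0.238 -0.096
vertex -2.27 0.207 -0.467
vertex -1.817 0.696 0.488
endloop
endfacet
facet normal -0.639 0.028 -0.769
outer loop
vertex -2.27 0.207 -0.467
vertex -2.463 0.724 -0.288
vertex -2.018 0.692 -0.659
endloop
endfacet
facet normal 0.853 -0.501 -0.148
outer loop
vertex -2.27 0.207 -0.467
vertex -2.018 0.692 -0.659
vertex -1.817 0.696 0.488
endloop
endfacet
facet normal 0.074 0.758 -0.649
outer loop
vertex 3.529 -1.189 -0.84
vertex 2.729 -1.326 -1.091
vertex 3.097 -0.849 -0.492
endloop
endfacet
facet normal 0.603 -0.048 0.796
outer loop
vertex 3.529 -1.189 -0.84
vertex 3.097 -0.849 -0.492
vertex 2.631 -2.334 -0.229
endloop
endfacet
facet normal 0.073 0.758 -0.648
outer loop
vertex 3.097 -0.849 -0.492
vertex 2.729 -1.326 -1.091
vertex 2.449 -0.789 -0.495
endloop
endfacet
facet normal 0.011 0.171 0.985
outer loop
vertex 3.097 -0.849 -0.492
vertex 2.449 -0.789 -0.495
vertex 2.631 -2.334 -0.229
endloop
endfacet
facet normal 0.074 0.758 -0.648
outer loop
vertex 2.449 -0.789 -0.495
vertex 2.729 -1.326 -1.091
vertex 1.965 -1.043 -0.847
endloop
endfacet
facet normal -0.609 0.064 0.791
outer loop
vertex 2.449 -0.789 -0.495
vertex 1.965 -1.043 -0.847
vertex 2.631 -2.334 -0.229
endloop
endfacet
facet normal 0.074 0.758 -0.648
outer loop
vertex 1.965 -1.043 -0.847
vertex 2.729 -1.326 -1.091
vertex 1.928 -1.463 -1.342
endloop
endfacet
facet normal -0.895 -0.305 0.326
outer loop
vertex 1.965 -1.043 -0.847
vertex 1.928 -1.463 -1.342
vertex 2.631 -2.334 -0.229
endloop
endfacet
facet normal 0.074 0.758 -0.649
outer loop
vertex 1.928 -1.463 -1.342
vertex 2.729 -1.326 -1.091
vertex 2.36 -1.803 -1.69
endloop
endfacet
facet normal -0.678 -0.722 -0.137
outer loop
vertex 1.928 -1.463 -1.342
vertex 2.36 -1.803 -1.69
vertex 2.631 -2.334 -0.229
endloop
endfacet
facet normal 0.072 0.758 -0.648
outer loop
vertex 2.36 -1.803 -1.69
vertex 2.729 -1.326 -1.091
vertex 3.008 -1.863 -1.688
endloop
endfacet
facet normal -0.086 -0.941 -0.326
outer loop
vertex 2.36 -1.803 -1.69
vertex 3.008 -1.863 -1.688
vertex 2.631 -2.334 -0.229
endloop
endfacet
facet normal 0.074 0.758 -0.648
outer loop
vertex 3.008 -1.863 -1.688
vertex 2.729 -1.326 -1.091
vertex 3.492 -1.609 -1.335
endloop
endfacet
facet normal 0.534 -0.835 -0.132
outer loop
vertex 3.008 -1.863 -1.688
vertex 3.492 -1.609 -1.335
vertex 2.631 -2.334 -0.229
endloop
endfacet
facet normal 0.074 0.758 -0.648
outer loop
vertex 3.492 -1.609 -1.335
vertex 2.729 -1.326 -1.091
vertex 3.529 -1.189 -0.84
endloop
endfacet
facet normal 0.820 -0.465 0.333
outer loop
vertex 3.492 -1.609 -1.335
vertex 3.529 -1.189 -0.84
vertex 2.631 -2.334 -0.229
endloop
endfacet
facet normal 0.644 -0.528 -0.553
outer loop
vertex 3.289 -0.013 -3.713
vertex 2.791 -0.793 -3.549
vertex 2.696 -0.174 -4.25
endloop
endfacet
facet normal -0.030 0.966 -0.257
outer loop
vertex 3.289 -0.013 -3.713
vertex 2.696 -0.174 -4.25
vertex 1.489 0.273 -2.431
endloop
endfacet
facet normal 0.645 -0.527 -0.553
outer loop
vertex 2.696 -0.174 -4.25
vertex 2.791 -0.793 -3.549
vertex 2.175 -0.802 -4.259
endloop
endfacet
facet normal -0.637 0.536 -0.554
outer loop
vertex 2.696 -0.174 -4.25
vertex 2.175 -0.802 -4.259
vertex 1.489 0.273 -2.431
endloop
endfacet
facet normal 0.645 -0.528 -0.553
outer loop
vertex 2.175 -0.802 -4.259
vertex 2.791 -0.793 -3.549
vertex 2.117 -1.423 -3.733
endloop
endfacet
facet normal -0.951 -0.143 -0.273
outer loop
vertex 2.175 -0.802 -4.259
vertex 2.117 -1.423 -3.733
vertex 1.489 0.273 -2.431
endloop
endfacet
facet normal 0.645 -0.528 -0.553
outer loop
vertex 2.117 -1.423 -3.733
vertex 2.791 -0.793 -3.549
vertex 2.567 -1.57 -3.068
endloop
endfacet
facet normal -0.738 -0.561 0.375
outer loop
vertex 2.117 -1.423 -3.733
vertex 2.567 -1.57 -3.068
vertex 1.489 0.273 -2.431
endloop
endfacet
facet normal 0.644 -0.528 -0.554
outer loop
vertex 2.567 -1.57 -3.068
vertex 2.791 -0.793 -3.549
vertex 3.186 -1.132 -2.766
endloop
endfacet
facet normal -0.155 -0.403 0.902
outer loop
vertex 2.567 -1.57 -3.068
vertex 3.186 -1.132 -2.766
vertex 1.489 0.273 -2.431
endloop
endfacet
facet normal 0.644 -0.528 -0.554
outer loop
vertex 3.186 -1.132 -2.766
vertex 2.791 -0.793 -3.549
vertex 3.507 -0.439 -3.053
endloop
endfacet
facet normal 0.355 0.212 0.910
outer loop
vertex 3.186 -1.132 -2.766
vertex 3.507 -0.439 -3.053
vertex 1.489 0.273 -2.431
endloop
endfacet
facet normal 0.644 -0.528 -0.553
outer loop
vertex 3.507 -0.439 -3.053
vertex 2.791 -0.793 -3.549
vertex 3.289 -0.013 -3.713
endloop
endfacet
facet normal 0.411 0.822 0.394
outer loop
vertex 3.507 -0.439 -3.053
vertex 3.289 -0.013 -3.713
vertex 1.489 0.273 -2.431
endloop
endfacet

endsolid


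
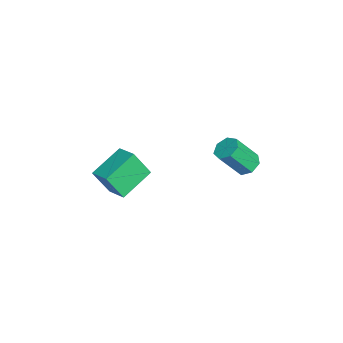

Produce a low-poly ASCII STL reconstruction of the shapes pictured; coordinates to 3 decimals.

solid 
facet normal -0.129 0.585 -0.801
outer loop
vertex 2.72 2.775 -0.812
vertex 2.298 3.037 -0.553
vertex 2.844 3.164 -0.548
endloop
endfacet
facet normal 0.958 -0.135 -0.251
outer loop
vertex 2.72 2.775 -0.812
vertex 2.844 3.164 -0.548
vertex 2.903 1.94 0.335
endloop
endfacet
facet normal 0.958 -0.135 -0.252
outer loop
vertex 2.903 1.94 0.335
vertex 2.844 3.164 -0.548
vertex 3.027 2.329 0.598
endloop
endfacet
facet normal 0.127 -0.583 0.802
outer loop
vertex 2.903 1.94 0.335
vertex 3.027 2.329 0.598
vertex 2.482 2.203 0.593
endloop
endfacet
facet normal -0.128 0.582 -0.803
outer loop
vertex 2.844 3.164 -0.548
vertex 2.298 3.037 -0.553
vertex 2.557 3.458 -0.289
endloop
endfacet
facet normal 0.797 0.542 0.268
outer loop
vertex 2.844 3.164 -0.548
vertex 2.557 3.458 -0.289
vertex 3.027 2.329 0.598
endloop
endfacet
facet normal 0.797 0.542 0.267
outer loop
vertex 3.027 2.329 0.598
vertex 2.557 3.458 -0.289
vertex 2.74 2.623 0.858
endloop
endfacet
facet normal 0.128 -0.584 0.802
outer loop
vertex 3.027 2.329 0.598
vertex 2.74 2.623 0.858
vertex 2.482 2.203 0.593
endloop
endfacet
facet normal -0.129 0.583 -0.802
outer loop
vertex 2.557 3.458 -0.289
vertex 2.298 3.037 -0.553
vertex 2.075 3.435 -0.228
endloop
endfacet
facet normal 0.035 0.811 0.584
outer loop
vertex 2.557 3.458 -0.289
vertex 2.075 3.435 -0.228
vertex 2.74 2.623 0.858
endloop
endfacet
facet normal 0.034 0.810 0.585
outer loop
vertex 2.74 2.623 0.858
vertex 2.075 3.435 -0.228
vertex 2.259 2.6 0.918
endloop
endfacet
facet normal 0.128 -0.584 0.801
outer loop
vertex 2.74 2.623 0.858
vertex 2.259 2.6 0.918
vertex 2.482 2.203 0.593
endloop
endfacet
facet normal -0.128 0.583 -0.802
outer loop
vertex 2.075 3.435 -0.228
vertex 2.298 3.037 -0.553
vertex 1.762 3.113 -0.412
endloop
endfacet
facet normal -0.753 0.468 0.462
outer loop
vertex 2.075 3.435 -0.228
vertex 1.762 3.113 -0.412
vertex 2.259 2.6 0.918
endloop
endfacet
facet normal -0.752 0.469 0.462
outer loop
vertex 2.259 2.6 0.918
vertex 1.762 3.113 -0.412
vertex 1.945 2.278 0.734
endloop
endfacet
facet normal 0.129 -0.584 0.802
outer loop
vertex 2.259 2.6 0.918
vertex 1.945 2.278 0.734
vertex 2.482 2.203 0.593
endloop
endfacet
facet normal -0.128 0.585 -0.801
outer loop
vertex 1.762 3.113 -0.412
vertex 2.298 3.037 -0.553
vertex 1.852 2.734 -0.703
endloop
endfacet
facet normal -0.974 -0.225 -0.008
outer loop
vertex 1.762 3.113 -0.412
vertex 1.852 2.734 -0.703
vertex 1.945 2.278 0.734
endloop
endfacet
facet normal -0.974 -0.225 -0.008
outer loop
vertex 1.945 2.278 0.734
vertex 1.852 2.734 -0.703
vertex 2.035 1.899 0.444
endloop
endfacet
facet normal 0.129 -0.583 0.802
outer loop
vertex 1.945 2.278 0.734
vertex 2.035 1.899 0.444
vertex 2.482 2.203 0.593
endloop
endfacet
facet normal -0.127 0.584 -0.801
outer loop
vertex 1.852 2.734 -0.703
vertex 2.298 3.037 -0.553
vertex 2.279 2.583 -0.881
endloop
endfacet
facet normal -0.462 -0.750 -0.472
outer loop
vertex 1.852 2.734 -0.703
vertex 2.279 2.583 -0.881
vertex 2.035 1.899 0.444
endloop
endfacet
facet normal -0.461 -0.751 -0.473
outer loop
vertex 2.035 1.899 0.444
vertex 2.279 2.583 -0.881
vertex 2.462 1.749 0.266
endloop
endfacet
facet normal 0.129 -0.583 0.802
outer loop
vertex 2.035 1.899 0.444
vertex 2.462 1.749 0.266
vertex 2.482 2.203 0.593
endloop
endfacet
facet normal -0.129 0.584 -0.801
outer loop
vertex 2.279 2.583 -0.881
vertex 2.298 3.037 -0.553
vertex 2.72 2.775 -0.812
endloop
endfacet
facet normal 0.400 -0.710 -0.580
outer loop
vertex 2.279 2.583 -0.881
vertex 2.72 2.775 -0.812
vertex 2.462 1.749 0.266
endloop
endfacet
facet normal 0.398 -0.710 -0.581
outer loop
vertex 2.462 1.749 0.266
vertex 2.72 2.775 -0.812
vertex 2.903 1.94 0.335
endloop
endfacet
facet normal 0.127 -0.583 0.802
outer loop
vertex 2.462 1.749 0.266
vertex 2.903 1.94 0.335
vertex 2.482 2.203 0.593
endloop
endfacet
facet normal -0.632 0.675 0.381
outer loop
vertex 1.905 -1.708 0.186
vertex 2.634 -1.191 0.479
vertex 1.905 -1.084 -0.919
endloop
endfacet
facet normal -0.775 -0.551 -0.311
outer loop
vertex 2.866 -2.109 -1.499
vertex 1.905 -1.708 0.186
vertex 1.905 -1.084 -0.919
endloop
endfacet
facet normal -0.632 0.675 0.381
outer loop
vertex 1.905 -1.084 -0.919
vertex 2.634 -1.191 0.479
vertex 2.634 -0.566 -0.627
endloop
endfacet
facet normal -0.001 0.492 -0.871
outer loop
vertex 2.634 -0.566 -0.627
vertex 2.866 -2.109 -1.499
vertex 1.905 -1.084 -0.919
endloop
endfacet
facet normal -0.000 -0.493 0.870
outer loop
vertex 1.905 -1.708 0.186
vertex 3.595 -2.216 -0.101
vertex 2.634 -1.191 0.479
endloop
endfacet
facet normal -0.775 -0.550 -0.311
outer loop
vertex 2.866 -2.734 -0.393
vertex 1.905 -1.708 0.186
vertex 2.866 -2.109 -1.499
endloop
endfacet
facet normal 0.000 -0.491 0.871
outer loop
vertex 2.866 -2.734 -0.393
vertex 3.595 -2.216 -0.101
vertex 1.905 -1.708 0.186
endloop
endfacet
facet normal 0.775 0.550 0.311
outer loop
vertex 2.634 -1.191 0.479
vertex 3.595 -2.216 -0.101
vertex 2.634 -0.566 -0.627
endloop
endfacet
facet normal 0.001 0.492 -0.871
outer loop
vertex 3.595 -1.592 -1.206
vertex 2.866 -2.109 -1.499
vertex 2.634 -0.566 -0.627
endloop
endfacet
facet normal 0.775 0.550 0.311
outer loop
vertex 2.634 -0.566 -0.627
vertex 3.595 -2.216 -0.101
vertex 3.595 -1.592 -1.206
endloop
endfacet
facet normal 0.632 -0.675 -0.381
outer loop
vertex 3.595 -1.592 -1.206
vertex 2.866 -2.734 -0.393
vertex 2.866 -2.109 -1.499
endloop
endfacet
facet normal 0.632 -0.675 -0.381
outer loop
vertex 3.595 -2.216 -0.101
vertex 2.866 -2.734 -0.393
vertex 3.595 -1.592 -1.206
endloop
endfacet

endsolid


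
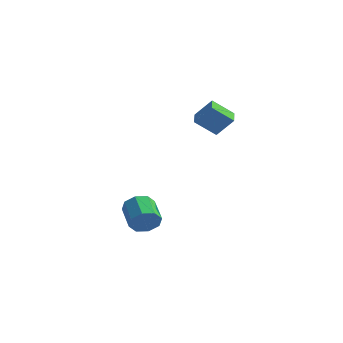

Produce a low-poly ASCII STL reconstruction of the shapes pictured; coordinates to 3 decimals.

solid 
facet normal 0.575 -0.740 -0.349
outer loop
vertex 2.114 -0.473 -3.561
vertex 1.689 -0.519 -4.165
vertex 2.294 -0.136 -3.979
endloop
endfacet
facet normal 0.753 0.315 0.578
outer loop
vertex 2.114 -0.473 -3.561
vertex 2.294 -0.136 -3.979
vertex 1.336 0.525 -3.091
endloop
endfacet
facet normal 0.753 0.315 0.578
outer loop
vertex 1.336 0.525 -3.091
vertex 2.294 -0.136 -3.979
vertex 1.516 0.862 -3.509
endloop
endfacet
facet normal -0.575 0.740 0.349
outer loop
vertex 1.336 0.525 -3.091
vertex 1.516 0.862 -3.509
vertex 0.911 0.479 -3.695
endloop
endfacet
facet normal 0.576 -0.739 -0.350
outer loop
vertex 2.294 -0.136 -3.979
vertex 1.689 -0.519 -4.165
vertex 2.119 -0.023 -4.506
endloop
endfacet
facet normal 0.757 0.644 -0.113
outer loop
vertex 2.294 -0.136 -3.979
vertex 2.119 -0.023 -4.506
vertex 1.516 0.862 -3.509
endloop
endfacet
facet normal 0.758 0.643 -0.112
outer loop
vertex 1.516 0.862 -3.509
vertex 2.119 -0.023 -4.506
vertex 1.342 0.975 -4.036
endloop
endfacet
facet normal -0.575 0.740 0.349
outer loop
vertex 1.516 0.862 -3.509
vertex 1.342 0.975 -4.036
vertex 0.911 0.479 -3.695
endloop
endfacet
facet normal 0.576 -0.739 -0.348
outer loop
vertex 2.119 -0.023 -4.506
vertex 1.689 -0.519 -4.165
vertex 1.693 -0.201 -4.833
endloop
endfacet
facet normal 0.318 0.595 -0.738
outer loop
vertex 2.119 -0.023 -4.506
vertex 1.693 -0.201 -4.833
vertex 1.342 0.975 -4.036
endloop
endfacet
facet normal 0.318 0.595 -0.738
outer loop
vertex 1.342 0.975 -4.036
vertex 1.693 -0.201 -4.833
vertex 0.916 0.797 -4.363
endloop
endfacet
facet normal -0.576 0.740 0.348
outer loop
vertex 1.342 0.975 -4.036
vertex 0.916 0.797 -4.363
vertex 0.911 0.479 -3.695
endloop
endfacet
facet normal 0.576 -0.740 -0.349
outer loop
vertex 1.693 -0.201 -4.833
vertex 1.689 -0.519 -4.165
vertex 1.264 -0.565 -4.769
endloop
endfacet
facet normal -0.308 0.199 -0.931
outer loop
vertex 1.693 -0.201 -4.833
vertex 1.264 -0.565 -4.769
vertex 0.916 0.797 -4.363
endloop
endfacet
facet normal -0.307 0.199 -0.931
outer loop
vertex 0.916 0.797 -4.363
vertex 1.264 -0.565 -4.769
vertex 0.486 0.433 -4.299
endloop
endfacet
facet normal -0.575 0.740 0.348
outer loop
vertex 0.916 0.797 -4.363
vertex 0.486 0.433 -4.299
vertex 0.911 0.479 -3.695
endloop
endfacet
facet normal 0.575 -0.740 -0.349
outer loop
vertex 1.264 -0.565 -4.769
vertex 1.689 -0.519 -4.165
vertex 1.084 -0.902 -4.351
endloop
endfacet
facet normal -0.753 -0.315 -0.578
outer loop
vertex 1.264 -0.565 -4.769
vertex 1.084 -0.902 -4.351
vertex 0.486 0.433 -4.299
endloop
endfacet
facet normal -0.753 -0.315 -0.578
outer loop
vertex 0.486 0.433 -4.299
vertex 1.084 -0.902 -4.351
vertex 0.306 0.096 -3.881
endloop
endfacet
facet normal -0.575 0.740 0.349
outer loop
vertex 0.486 0.433 -4.299
vertex 0.306 0.096 -3.881
vertex 0.911 0.479 -3.695
endloop
endfacet
facet normal 0.575 -0.740 -0.349
outer loop
vertex 1.084 -0.902 -4.351
vertex 1.689 -0.519 -4.165
vertex 1.258 -1.015 -3.824
endloop
endfacet
facet normal -0.757 -0.643 0.112
outer loop
vertex 1.084 -0.902 -4.351
vertex 1.258 -1.015 -3.824
vertex 0.306 0.096 -3.881
endloop
endfacet
facet normal -0.757 -0.643 0.114
outer loop
vertex 0.306 0.096 -3.881
vertex 1.258 -1.015 -3.824
vertex 0.481 -0.017 -3.354
endloop
endfacet
facet normal -0.576 0.739 0.350
outer loop
vertex 0.306 0.096 -3.881
vertex 0.481 -0.017 -3.354
vertex 0.911 0.479 -3.695
endloop
endfacet
facet normal 0.576 -0.740 -0.348
outer loop
vertex 1.258 -1.015 -3.824
vertex 1.689 -0.519 -4.165
vertex 1.684 -0.837 -3.497
endloop
endfacet
facet normal -0.318 -0.595 0.738
outer loop
vertex 1.258 -1.015 -3.824
vertex 1.684 -0.837 -3.497
vertex 0.481 -0.017 -3.354
endloop
endfacet
facet normal -0.318 -0.595 0.738
outer loop
vertex 0.481 -0.017 -3.354
vertex 1.684 -0.837 -3.497
vertex 0.907 0.161 -3.027
endloop
endfacet
facet normal -0.576 0.739 0.348
outer loop
vertex 0.481 -0.017 -3.354
vertex 0.907 0.161 -3.027
vertex 0.911 0.479 -3.695
endloop
endfacet
facet normal 0.575 -0.740 -0.348
outer loop
vertex 1.684 -0.837 -3.497
vertex 1.689 -0.519 -4.165
vertex 2.114 -0.473 -3.561
endloop
endfacet
facet normal 0.307 -0.199 0.931
outer loop
vertex 1.684 -0.837 -3.497
vertex 2.114 -0.473 -3.561
vertex 0.907 0.161 -3.027
endloop
endfacet
facet normal 0.307 -0.199 0.931
outer loop
vertex 0.907 0.161 -3.027
vertex 2.114 -0.473 -3.561
vertex 1.336 0.525 -3.091
endloop
endfacet
facet normal -0.576 0.740 0.349
outer loop
vertex 0.907 0.161 -3.027
vertex 1.336 0.525 -3.091
vertex 0.911 0.479 -3.695
endloop
endfacet
facet normal -0.692 -0.346 0.634
outer loop
vertex 3.9 1.481 2.247
vertex 3.602 2.27 2.352
vertex 3.161 1.321 1.354
endloop
endfacet
facet normal 0.351 -0.928 -0.124
outer loop
vertex 4.018 1.75 0.568
vertex 3.9 1.481 2.247
vertex 3.161 1.321 1.354
endloop
endfacet
facet normal -0.692 -0.346 0.634
outer loop
vertex 3.161 1.321 1.354
vertex 3.602 2.27 2.352
vertex 2.863 2.11 1.459
endloop
endfacet
facet normal -0.631 -0.137 -0.763
outer loop
vertex 2.863 2.11 1.459
vertex 4.018 1.75 0.568
vertex 3.161 1.321 1.354
endloop
endfacet
facet normal 0.631 0.137 0.763
outer loop
vertex 3.9 1.481 2.247
vertex 4.459 2.699 1.566
vertex 3.602 2.27 2.352
endloop
endfacet
facet normal 0.351 -0.928 -0.124
outer loop
vertex 4.757 1.91 1.461
vertex 3.9 1.481 2.247
vertex 4.018 1.75 0.568
endloop
endfacet
facet normal 0.631 0.137 0.763
outer loop
vertex 4.757 1.91 1.461
vertex 4.459 2.699 1.566
vertex 3.9 1.481 2.247
endloop
endfacet
facet normal -0.351 0.928 0.124
outer loop
vertex 3.602 2.27 2.352
vertex 4.459 2.699 1.566
vertex 2.863 2.11 1.459
endloop
endfacet
facet normal -0.631 -0.137 -0.763
outer loop
vertex 3.72 2.539 0.673
vertex 4.018 1.75 0.568
vertex 2.863 2.11 1.459
endloop
endfacet
facet normal -0.351 0.928 0.124
outer loop
vertex 2.863 2.11 1.459
vertex 4.459 2.699 1.566
vertex 3.72 2.539 0.673
endloop
endfacet
facet normal 0.692 0.346 -0.634
outer loop
vertex 3.72 2.539 0.673
vertex 4.757 1.91 1.461
vertex 4.018 1.75 0.568
endloop
endfacet
facet normal 0.692 0.346 -0.634
outer loop
vertex 4.459 2.699 1.566
vertex 4.757 1.91 1.461
vertex 3.72 2.539 0.673
endloop
endfacet

endsolid


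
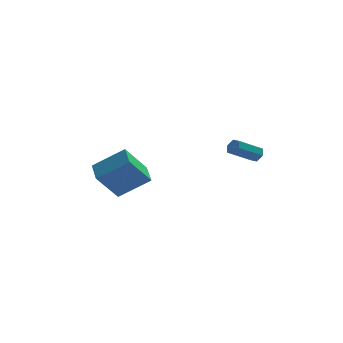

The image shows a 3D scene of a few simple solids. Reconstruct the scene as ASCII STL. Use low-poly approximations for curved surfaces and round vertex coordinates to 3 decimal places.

solid 
facet normal -0.557 -0.319 0.767
outer loop
vertex -2.335 1.151 -2.626
vertex -2.531 2.55 -2.186
vertex -4.114 1.289 -3.86
endloop
endfacet
facet normal 0.133 -0.945 -0.298
outer loop
vertex -2.929 1.97 -5.494
vertex -2.335 1.151 -2.626
vertex -4.114 1.289 -3.86
endloop
endfacet
facet normal -0.557 -0.319 0.767
outer loop
vertex -4.114 1.289 -3.86
vertex -2.531 2.55 -2.186
vertex -4.311 2.689 -3.42
endloop
endfacet
facet normal -0.820 0.063 -0.568
outer loop
vertex -4.311 2.689 -3.42
vertex -2.929 1.97 -5.494
vertex -4.114 1.289 -3.86
endloop
endfacet
facet normal 0.820 -0.064 0.568
outer loop
vertex -2.335 1.151 -2.626
vertex -1.346 3.231 -3.82
vertex -2.531 2.55 -2.186
endloop
endfacet
facet normal 0.132 -0.946 -0.297
outer loop
vertex -1.149 1.831 -4.26
vertex -2.335 1.151 -2.626
vertex -2.929 1.97 -5.494
endloop
endfacet
facet normal 0.820 -0.063 0.569
outer loop
vertex -1.149 1.831 -4.26
vertex -1.346 3.231 -3.82
vertex -2.335 1.151 -2.626
endloop
endfacet
facet normal -0.133 0.945 0.298
outer loop
vertex -2.531 2.55 -2.186
vertex -1.346 3.231 -3.82
vertex -4.311 2.689 -3.42
endloop
endfacet
facet normal -0.820 0.064 -0.569
outer loop
vertex -3.125 3.369 -5.054
vertex -2.929 1.97 -5.494
vertex -4.311 2.689 -3.42
endloop
endfacet
facet normal -0.133 0.946 0.297
outer loop
vertex -4.311 2.689 -3.42
vertex -1.346 3.231 -3.82
vertex -3.125 3.369 -5.054
endloop
endfacet
facet normal 0.557 0.319 -0.767
outer loop
vertex -3.125 3.369 -5.054
vertex -1.149 1.831 -4.26
vertex -2.929 1.97 -5.494
endloop
endfacet
facet normal 0.557 0.319 -0.767
outer loop
vertex -1.346 3.231 -3.82
vertex -1.149 1.831 -4.26
vertex -3.125 3.369 -5.054
endloop
endfacet
facet normal 0.783 0.395 -0.481
outer loop
vertex 4.567 -0.568 -1.208
vertex 4.266 -0.495 -1.638
vertex 4.3 -0.115 -1.271
endloop
endfacet
facet normal 0.366 0.336 0.868
outer loop
vertex 4.567 -0.568 -1.208
vertex 4.3 -0.115 -1.271
vertex 3.276 -1.217 -0.412
endloop
endfacet
facet normal 0.366 0.336 0.868
outer loop
vertex 3.276 -1.217 -0.412
vertex 4.3 -0.115 -1.271
vertex 3.009 -0.764 -0.475
endloop
endfacet
facet normal -0.782 -0.394 0.483
outer loop
vertex 3.276 -1.217 -0.412
vertex 3.009 -0.764 -0.475
vertex 2.974 -1.145 -0.842
endloop
endfacet
facet normal 0.783 0.395 -0.481
outer loop
vertex 4.3 -0.115 -1.271
vertex 4.266 -0.495 -1.638
vertex 3.999 -0.042 -1.701
endloop
endfacet
facet normal -0.253 0.909 0.331
outer loop
vertex 4.3 -0.115 -1.271
vertex 3.999 -0.042 -1.701
vertex 3.009 -0.764 -0.475
endloop
endfacet
facet normal -0.252 0.909 0.332
outer loop
vertex 3.009 -0.764 -0.475
vertex 3.999 -0.042 -1.701
vertex 2.707 -0.691 -0.905
endloop
endfacet
facet normal -0.782 -0.393 0.483
outer loop
vertex 3.009 -0.764 -0.475
vertex 2.707 -0.691 -0.905
vertex 2.974 -1.145 -0.842
endloop
endfacet
facet normal 0.782 0.394 -0.483
outer loop
vertex 3.999 -0.042 -1.701
vertex 4.266 -0.495 -1.638
vertex 3.964 -0.423 -2.068
endloop
endfacet
facet normal -0.619 0.574 -0.537
outer loop
vertex 3.999 -0.042 -1.701
vertex 3.964 -0.423 -2.068
vertex 2.707 -0.691 -0.905
endloop
endfacet
facet normal -0.619 0.573 -0.537
outer loop
vertex 2.707 -0.691 -0.905
vertex 3.964 -0.423 -2.068
vertex 2.673 -1.072 -1.272
endloop
endfacet
facet normal -0.783 -0.394 0.481
outer loop
vertex 2.707 -0.691 -0.905
vertex 2.673 -1.072 -1.272
vertex 2.974 -1.145 -0.842
endloop
endfacet
facet normal 0.782 0.394 -0.483
outer loop
vertex 3.964 -0.423 -2.068
vertex 4.266 -0.495 -1.638
vertex 4.231 -0.876 -2.005
endloop
endfacet
facet normal -0.366 -0.336 -0.868
outer loop
vertex 3.964 -0.423 -2.068
vertex 4.231 -0.876 -2.005
vertex 2.673 -1.072 -1.272
endloop
endfacet
facet normal -0.366 -0.336 -0.868
outer loop
vertex 2.673 -1.072 -1.272
vertex 4.231 -0.876 -2.005
vertex 2.94 -1.525 -1.209
endloop
endfacet
facet normal -0.783 -0.395 0.481
outer loop
vertex 2.673 -1.072 -1.272
vertex 2.94 -1.525 -1.209
vertex 2.974 -1.145 -0.842
endloop
endfacet
facet normal 0.782 0.393 -0.483
outer loop
vertex 4.231 -0.876 -2.005
vertex 4.266 -0.495 -1.638
vertex 4.533 -0.949 -1.575
endloop
endfacet
facet normal 0.252 -0.909 -0.332
outer loop
vertex 4.231 -0.876 -2.005
vertex 4.533 -0.949 -1.575
vertex 2.94 -1.525 -1.209
endloop
endfacet
facet normal 0.253 -0.909 -0.331
outer loop
vertex 2.94 -1.525 -1.209
vertex 4.533 -0.949 -1.575
vertex 3.241 -1.598 -0.779
endloop
endfacet
facet normal -0.783 -0.395 0.481
outer loop
vertex 2.94 -1.525 -1.209
vertex 3.241 -1.598 -0.779
vertex 2.974 -1.145 -0.842
endloop
endfacet
facet normal 0.783 0.394 -0.481
outer loop
vertex 4.533 -0.949 -1.575
vertex 4.266 -0.495 -1.638
vertex 4.567 -0.568 -1.208
endloop
endfacet
facet normal 0.619 -0.573 0.537
outer loop
vertex 4.533 -0.949 -1.575
vertex 4.567 -0.568 -1.208
vertex 3.241 -1.598 -0.779
endloop
endfacet
facet normal 0.619 -0.574 0.536
outer loop
vertex 3.241 -1.598 -0.779
vertex 4.567 -0.568 -1.208
vertex 3.276 -1.217 -0.412
endloop
endfacet
facet normal -0.782 -0.394 0.483
outer loop
vertex 3.241 -1.598 -0.779
vertex 3.276 -1.217 -0.412
vertex 2.974 -1.145 -0.842
endloop
endfacet

endsolid


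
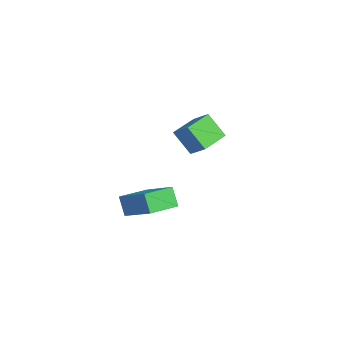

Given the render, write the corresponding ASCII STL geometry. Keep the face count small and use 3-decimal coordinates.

solid 
facet normal -0.789 -0.315 -0.527
outer loop
vertex 2.971 -4.247 3.245
vertex 2.556 -2.862 3.039
vertex 3.515 -4.208 2.407
endloop
endfacet
facet normal 0.284 -0.948 0.141
outer loop
vertex 4.944 -3.638 3.361
vertex 2.971 -4.247 3.245
vertex 3.515 -4.208 2.407
endloop
endfacet
facet normal -0.789 -0.315 -0.527
outer loop
vertex 3.515 -4.208 2.407
vertex 2.556 -2.862 3.039
vertex 3.1 -2.824 2.201
endloop
endfacet
facet normal 0.544 0.038 -0.838
outer loop
vertex 3.1 -2.824 2.201
vertex 4.944 -3.638 3.361
vertex 3.515 -4.208 2.407
endloop
endfacet
facet normal -0.544 -0.038 0.838
outer loop
vertex 2.971 -4.247 3.245
vertex 3.985 -2.292 3.993
vertex 2.556 -2.862 3.039
endloop
endfacet
facet normal 0.284 -0.948 0.142
outer loop
vertex 4.4 -3.676 4.199
vertex 2.971 -4.247 3.245
vertex 4.944 -3.638 3.361
endloop
endfacet
facet normal -0.544 -0.038 0.838
outer loop
vertex 4.4 -3.676 4.199
vertex 3.985 -2.292 3.993
vertex 2.971 -4.247 3.245
endloop
endfacet
facet normal -0.284 0.948 -0.141
outer loop
vertex 2.556 -2.862 3.039
vertex 3.985 -2.292 3.993
vertex 3.1 -2.824 2.201
endloop
endfacet
facet normal 0.544 0.038 -0.838
outer loop
vertex 4.529 -2.253 3.155
vertex 4.944 -3.638 3.361
vertex 3.1 -2.824 2.201
endloop
endfacet
facet normal -0.285 0.948 -0.141
outer loop
vertex 3.1 -2.824 2.201
vertex 3.985 -2.292 3.993
vertex 4.529 -2.253 3.155
endloop
endfacet
facet normal 0.790 0.315 0.527
outer loop
vertex 4.529 -2.253 3.155
vertex 4.4 -3.676 4.199
vertex 4.944 -3.638 3.361
endloop
endfacet
facet normal 0.789 0.315 0.527
outer loop
vertex 3.985 -2.292 3.993
vertex 4.4 -3.676 4.199
vertex 4.529 -2.253 3.155
endloop
endfacet
facet normal -0.516 -0.376 0.770
outer loop
vertex -0.686 0.296 4.18
vertex -1.388 1.568 4.331
vertex -1.481 -0.058 3.474
endloop
endfacet
facet normal 0.480 -0.871 -0.103
outer loop
vertex -0.752 0.472 2.389
vertex -0.686 0.296 4.18
vertex -1.481 -0.058 3.474
endloop
endfacet
facet normal -0.516 -0.376 0.769
outer loop
vertex -1.481 -0.058 3.474
vertex -1.388 1.568 4.331
vertex -2.182 1.214 3.625
endloop
endfacet
facet normal -0.709 -0.316 -0.631
outer loop
vertex -2.182 1.214 3.625
vertex -0.752 0.472 2.389
vertex -1.481 -0.058 3.474
endloop
endfacet
facet normal 0.709 0.316 0.631
outer loop
vertex -0.686 0.296 4.18
vertex -0.659 2.098 3.246
vertex -1.388 1.568 4.331
endloop
endfacet
facet normal 0.480 -0.871 -0.103
outer loop
vertex 0.042 0.826 3.095
vertex -0.686 0.296 4.18
vertex -0.752 0.472 2.389
endloop
endfacet
facet normal 0.709 0.316 0.630
outer loop
vertex 0.042 0.826 3.095
vertex -0.659 2.098 3.246
vertex -0.686 0.296 4.18
endloop
endfacet
facet normal -0.480 0.871 0.103
outer loop
vertex -1.388 1.568 4.331
vertex -0.659 2.098 3.246
vertex -2.182 1.214 3.625
endloop
endfacet
facet normal -0.709 -0.316 -0.630
outer loop
vertex -1.454 1.744 2.54
vertex -0.752 0.472 2.389
vertex -2.182 1.214 3.625
endloop
endfacet
facet normal -0.480 0.871 0.104
outer loop
vertex -2.182 1.214 3.625
vertex -0.659 2.098 3.246
vertex -1.454 1.744 2.54
endloop
endfacet
facet normal 0.516 0.376 -0.769
outer loop
vertex -1.454 1.744 2.54
vertex 0.042 0.826 3.095
vertex -0.752 0.472 2.389
endloop
endfacet
facet normal 0.516 0.376 -0.770
outer loop
vertex -0.659 2.098 3.246
vertex 0.042 0.826 3.095
vertex -1.454 1.744 2.54
endloop
endfacet

endsolid


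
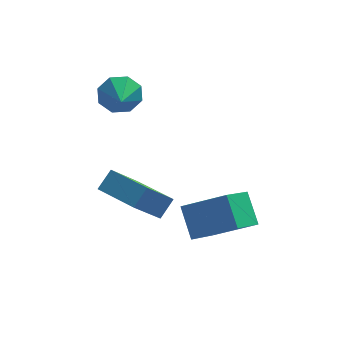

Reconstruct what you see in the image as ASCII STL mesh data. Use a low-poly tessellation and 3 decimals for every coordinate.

solid 
facet normal -0.016 0.916 -0.400
outer loop
vertex -2.496 3.604 1.433
vertex -2.841 3.232 0.594
vertex -3.246 3.583 1.415
endloop
endfacet
facet normal -0.019 -0.169 0.985
outer loop
vertex -2.496 3.604 1.433
vertex -3.246 3.583 1.415
vertex -2.819 1.968 1.146
endloop
endfacet
facet normal -0.015 0.917 -0.399
outer loop
vertex -3.246 3.583 1.415
vertex -2.841 3.232 0.594
vertex -3.758 3.357 0.916
endloop
endfacet
facet normal -0.602 -0.284 0.746
outer loop
vertex -3.246 3.583 1.415
vertex -3.758 3.357 0.916
vertex -2.819 1.968 1.146
endloop
endfacet
facet normal -0.016 0.916 -0.401
outer loop
vertex -3.758 3.357 0.916
vertex -2.841 3.232 0.594
vertex -3.733 3.057 0.229
endloop
endfacet
facet normal -0.827 -0.526 0.200
outer loop
vertex -3.758 3.357 0.916
vertex -3.733 3.057 0.229
vertex -2.819 1.968 1.146
endloop
endfacet
facet normal -0.017 0.917 -0.399
outer loop
vertex -3.733 3.057 0.229
vertex -2.841 3.232 0.594
vertex -3.186 2.861 -0.244
endloop
endfacet
facet normal -0.562 -0.755 -0.337
outer loop
vertex -3.733 3.057 0.229
vertex -3.186 2.861 -0.244
vertex -2.819 1.968 1.146
endloop
endfacet
facet normal -0.016 0.917 -0.399
outer loop
vertex -3.186 2.861 -0.244
vertex -2.841 3.232 0.594
vertex -2.436 2.882 -0.226
endloop
endfacet
facet normal 0.037 -0.836 -0.547
outer loop
vertex -3.186 2.861 -0.244
vertex -2.436 2.882 -0.226
vertex -2.819 1.968 1.146
endloop
endfacet
facet normal -0.016 0.917 -0.399
outer loop
vertex -2.436 2.882 -0.226
vertex -2.841 3.232 0.594
vertex -1.924 3.108 0.272
endloop
endfacet
facet normal 0.619 -0.722 -0.308
outer loop
vertex -2.436 2.882 -0.226
vertex -1.924 3.108 0.272
vertex -2.819 1.968 1.146
endloop
endfacet
facet normal -0.016 0.917 -0.399
outer loop
vertex -1.924 3.108 0.272
vertex -2.841 3.232 0.594
vertex -1.949 3.407 0.96
endloop
endfacet
facet normal 0.844 -0.480 0.239
outer loop
vertex -1.924 3.108 0.272
vertex -1.949 3.407 0.96
vertex -2.819 1.968 1.146
endloop
endfacet
facet normal -0.016 0.916 -0.400
outer loop
vertex -1.949 3.407 0.96
vertex -2.841 3.232 0.594
vertex -2.496 3.604 1.433
endloop
endfacet
facet normal 0.580 -0.250 0.775
outer loop
vertex -1.949 3.407 0.96
vertex -2.496 3.604 1.433
vertex -2.819 1.968 1.146
endloop
endfacet
facet normal -0.502 -0.421 0.756
outer loop
vertex -1.943 -2.487 -0.431
vertex -3.32 -1.04 -0.54
vertex -2.488 -3.056 -1.11
endloop
endfacet
facet normal 0.688 -0.723 0.054
outer loop
vertex -1.42 -2.16 -2.72
vertex -1.943 -2.487 -0.431
vertex -2.488 -3.056 -1.11
endloop
endfacet
facet normal -0.502 -0.421 0.756
outer loop
vertex -2.488 -3.056 -1.11
vertex -3.32 -1.04 -0.54
vertex -3.865 -1.61 -1.219
endloop
endfacet
facet normal -0.524 -0.548 -0.652
outer loop
vertex -3.865 -1.61 -1.219
vertex -1.42 -2.16 -2.72
vertex -2.488 -3.056 -1.11
endloop
endfacet
facet normal 0.524 0.548 0.652
outer loop
vertex -1.943 -2.487 -0.431
vertex -2.252 -0.144 -2.15
vertex -3.32 -1.04 -0.54
endloop
endfacet
facet normal 0.689 -0.723 0.054
outer loop
vertex -0.875 -1.59 -2.041
vertex -1.943 -2.487 -0.431
vertex -1.42 -2.16 -2.72
endloop
endfacet
facet normal 0.524 0.548 0.653
outer loop
vertex -0.875 -1.59 -2.041
vertex -2.252 -0.144 -2.15
vertex -1.943 -2.487 -0.431
endloop
endfacet
facet normal -0.689 0.723 -0.054
outer loop
vertex -3.32 -1.04 -0.54
vertex -2.252 -0.144 -2.15
vertex -3.865 -1.61 -1.219
endloop
endfacet
facet normal -0.524 -0.548 -0.653
outer loop
vertex -2.797 -0.713 -2.829
vertex -1.42 -2.16 -2.72
vertex -3.865 -1.61 -1.219
endloop
endfacet
facet normal -0.688 0.723 -0.054
outer loop
vertex -3.865 -1.61 -1.219
vertex -2.252 -0.144 -2.15
vertex -2.797 -0.713 -2.829
endloop
endfacet
facet normal 0.502 0.421 -0.756
outer loop
vertex -2.797 -0.713 -2.829
vertex -0.875 -1.59 -2.041
vertex -1.42 -2.16 -2.72
endloop
endfacet
facet normal 0.502 0.421 -0.756
outer loop
vertex -2.252 -0.144 -2.15
vertex -0.875 -1.59 -2.041
vertex -2.797 -0.713 -2.829
endloop
endfacet
facet normal -0.499 -0.677 0.542
outer loop
vertex 1.191 -2.05 -1.442
vertex -0.592 -1.596 -2.516
vertex 1.554 -3.184 -2.525
endloop
endfacet
facet normal 0.837 -0.214 0.504
outer loop
vertex 2.512 -1.884 -3.564
vertex 1.191 -2.05 -1.442
vertex 1.554 -3.184 -2.525
endloop
endfacet
facet normal -0.499 -0.677 0.541
outer loop
vertex 1.554 -3.184 -2.525
vertex -0.592 -1.596 -2.516
vertex -0.228 -2.73 -3.599
endloop
endfacet
facet normal 0.226 -0.704 -0.673
outer loop
vertex -0.228 -2.73 -3.599
vertex 2.512 -1.884 -3.564
vertex 1.554 -3.184 -2.525
endloop
endfacet
facet normal -0.226 0.704 0.673
outer loop
vertex 1.191 -2.05 -1.442
vertex 0.366 -0.296 -3.555
vertex -0.592 -1.596 -2.516
endloop
endfacet
facet normal 0.837 -0.213 0.504
outer loop
vertex 2.148 -0.75 -2.481
vertex 1.191 -2.05 -1.442
vertex 2.512 -1.884 -3.564
endloop
endfacet
facet normal -0.226 0.704 0.673
outer loop
vertex 2.148 -0.75 -2.481
vertex 0.366 -0.296 -3.555
vertex 1.191 -2.05 -1.442
endloop
endfacet
facet normal -0.837 0.213 -0.505
outer loop
vertex -0.592 -1.596 -2.516
vertex 0.366 -0.296 -3.555
vertex -0.228 -2.73 -3.599
endloop
endfacet
facet normal 0.226 -0.704 -0.673
outer loop
vertex 0.729 -1.43 -4.638
vertex 2.512 -1.884 -3.564
vertex -0.228 -2.73 -3.599
endloop
endfacet
facet normal -0.837 0.213 -0.504
outer loop
vertex -0.228 -2.73 -3.599
vertex 0.366 -0.296 -3.555
vertex 0.729 -1.43 -4.638
endloop
endfacet
facet normal 0.499 0.677 -0.541
outer loop
vertex 0.729 -1.43 -4.638
vertex 2.148 -0.75 -2.481
vertex 2.512 -1.884 -3.564
endloop
endfacet
facet normal 0.499 0.677 -0.541
outer loop
vertex 0.366 -0.296 -3.555
vertex 2.148 -0.75 -2.481
vertex 0.729 -1.43 -4.638
endloop
endfacet

endsolid
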